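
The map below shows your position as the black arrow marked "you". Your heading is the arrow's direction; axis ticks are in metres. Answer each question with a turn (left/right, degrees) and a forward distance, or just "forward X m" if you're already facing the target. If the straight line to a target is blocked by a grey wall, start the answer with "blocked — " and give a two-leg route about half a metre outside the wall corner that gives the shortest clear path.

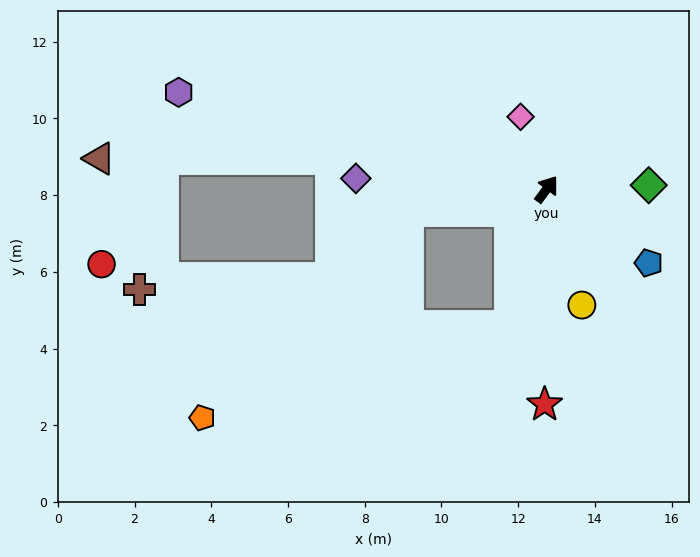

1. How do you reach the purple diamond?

turn left 123°, forward 5.0 m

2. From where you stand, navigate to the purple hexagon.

turn left 112°, forward 9.9 m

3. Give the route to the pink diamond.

turn left 56°, forward 2.0 m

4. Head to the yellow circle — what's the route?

turn right 127°, forward 3.2 m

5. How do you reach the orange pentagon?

blocked — turn left 135°, forward 3.7 m, then turn left 37°, forward 7.6 m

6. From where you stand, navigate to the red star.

turn right 144°, forward 5.6 m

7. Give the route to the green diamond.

turn right 51°, forward 2.7 m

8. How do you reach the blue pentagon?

turn right 89°, forward 3.3 m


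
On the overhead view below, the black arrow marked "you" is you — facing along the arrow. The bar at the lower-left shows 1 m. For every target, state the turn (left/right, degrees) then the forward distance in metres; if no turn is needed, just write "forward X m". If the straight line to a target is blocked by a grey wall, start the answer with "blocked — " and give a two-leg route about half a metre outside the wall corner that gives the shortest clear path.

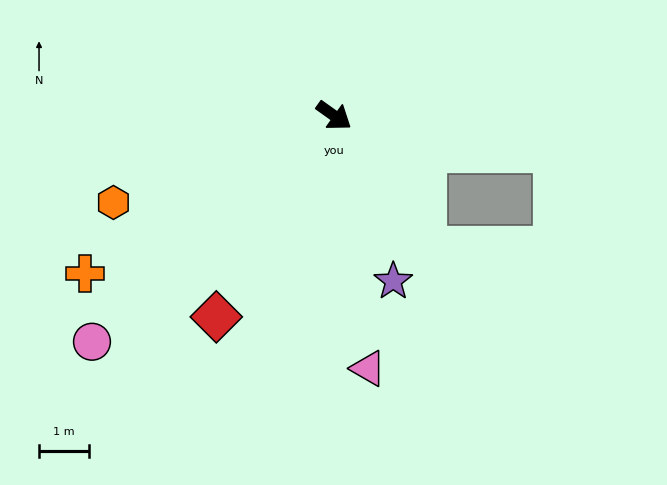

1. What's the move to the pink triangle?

turn right 47°, forward 5.1 m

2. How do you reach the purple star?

turn right 35°, forward 3.5 m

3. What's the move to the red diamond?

turn right 85°, forward 4.7 m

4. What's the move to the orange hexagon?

turn right 123°, forward 4.7 m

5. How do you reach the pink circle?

turn right 101°, forward 6.6 m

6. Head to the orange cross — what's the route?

turn right 112°, forward 5.9 m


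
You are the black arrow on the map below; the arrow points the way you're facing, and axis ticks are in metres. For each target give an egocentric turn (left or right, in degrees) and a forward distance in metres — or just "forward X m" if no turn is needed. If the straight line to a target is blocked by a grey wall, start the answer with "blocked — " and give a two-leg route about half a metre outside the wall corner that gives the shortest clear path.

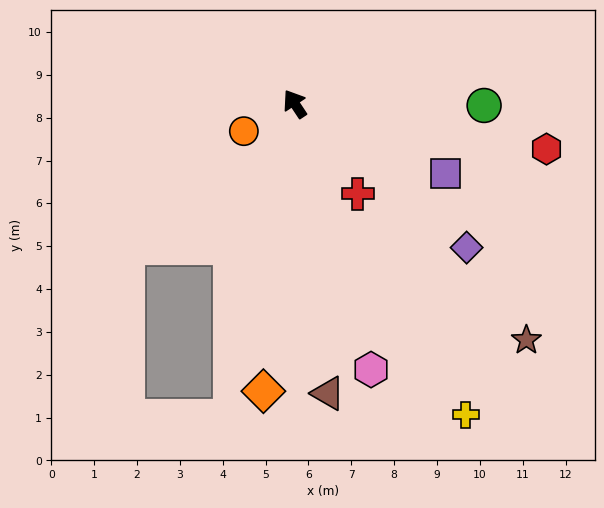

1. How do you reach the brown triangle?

turn left 153°, forward 6.8 m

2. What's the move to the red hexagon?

turn right 134°, forward 6.0 m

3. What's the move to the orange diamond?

turn left 140°, forward 6.7 m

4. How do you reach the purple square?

turn right 148°, forward 3.9 m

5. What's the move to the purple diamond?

turn right 163°, forward 5.2 m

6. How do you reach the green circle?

turn right 124°, forward 4.4 m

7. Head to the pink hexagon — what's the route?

turn left 162°, forward 6.5 m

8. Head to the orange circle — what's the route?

turn left 85°, forward 1.3 m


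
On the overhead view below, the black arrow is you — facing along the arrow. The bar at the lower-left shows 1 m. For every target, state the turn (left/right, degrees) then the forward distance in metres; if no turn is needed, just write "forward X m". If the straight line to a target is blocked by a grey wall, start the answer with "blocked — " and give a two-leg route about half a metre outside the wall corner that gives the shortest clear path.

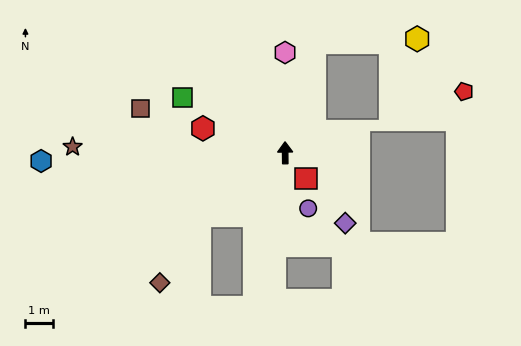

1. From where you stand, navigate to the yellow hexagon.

blocked — turn right 16°, forward 4.2 m, then turn right 73°, forward 3.7 m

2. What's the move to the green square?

turn left 61°, forward 4.3 m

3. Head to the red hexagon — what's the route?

turn left 73°, forward 3.2 m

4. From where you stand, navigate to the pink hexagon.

forward 3.7 m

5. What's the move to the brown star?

turn left 88°, forward 7.8 m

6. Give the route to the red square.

turn right 141°, forward 1.2 m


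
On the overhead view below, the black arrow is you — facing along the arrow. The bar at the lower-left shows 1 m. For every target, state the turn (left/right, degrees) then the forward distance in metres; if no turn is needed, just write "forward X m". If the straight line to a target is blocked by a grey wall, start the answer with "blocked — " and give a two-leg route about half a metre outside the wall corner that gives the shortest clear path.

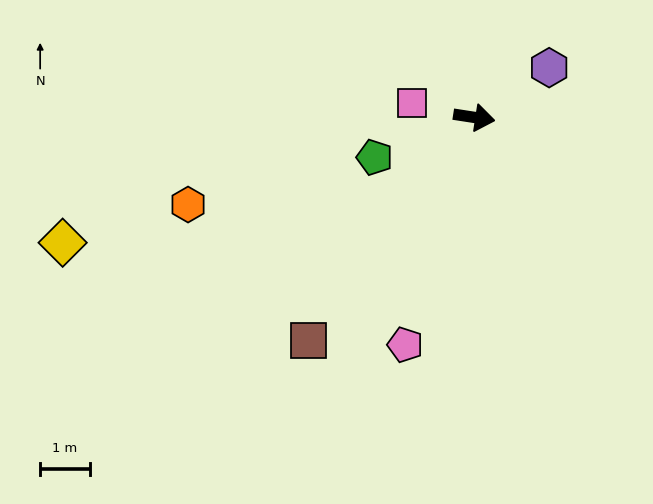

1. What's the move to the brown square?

turn right 118°, forward 5.6 m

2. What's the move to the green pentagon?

turn right 149°, forward 2.2 m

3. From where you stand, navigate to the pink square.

turn left 176°, forward 1.3 m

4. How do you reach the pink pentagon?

turn right 98°, forward 4.8 m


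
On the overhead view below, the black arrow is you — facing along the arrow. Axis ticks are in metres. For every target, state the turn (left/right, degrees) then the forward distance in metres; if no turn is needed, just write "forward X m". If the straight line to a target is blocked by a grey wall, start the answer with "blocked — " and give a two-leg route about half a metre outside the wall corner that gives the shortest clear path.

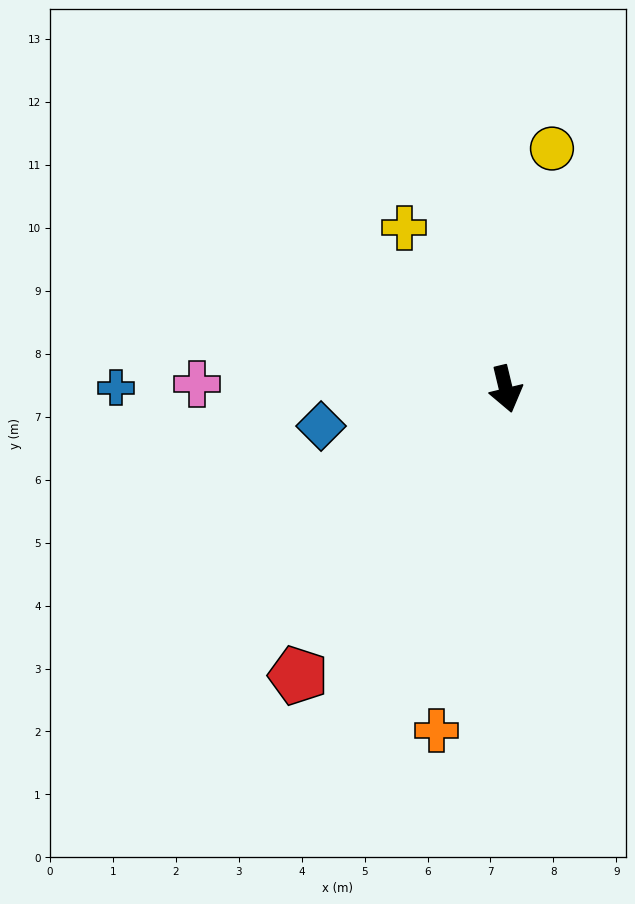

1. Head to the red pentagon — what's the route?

turn right 49°, forward 5.6 m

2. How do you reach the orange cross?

turn right 25°, forward 5.5 m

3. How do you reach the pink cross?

turn right 104°, forward 4.9 m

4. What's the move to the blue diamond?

turn right 92°, forward 3.0 m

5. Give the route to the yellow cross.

turn right 161°, forward 3.0 m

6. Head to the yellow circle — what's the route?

turn left 156°, forward 3.9 m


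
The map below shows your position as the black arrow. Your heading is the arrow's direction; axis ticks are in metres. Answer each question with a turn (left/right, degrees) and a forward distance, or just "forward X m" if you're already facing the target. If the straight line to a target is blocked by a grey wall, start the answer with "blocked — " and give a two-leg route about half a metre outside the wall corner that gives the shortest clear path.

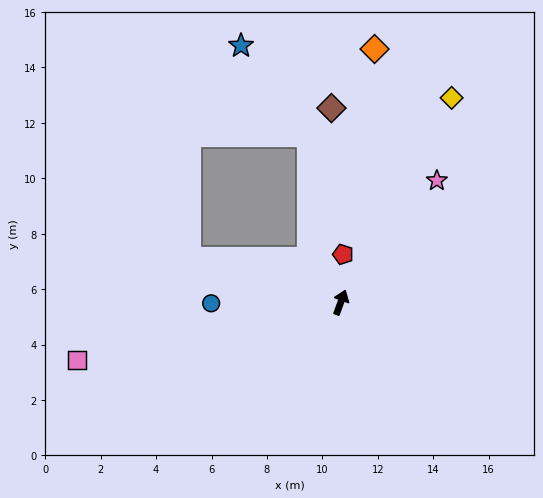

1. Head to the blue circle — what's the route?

turn left 111°, forward 4.7 m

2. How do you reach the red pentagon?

turn left 18°, forward 1.7 m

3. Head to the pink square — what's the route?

turn left 123°, forward 9.8 m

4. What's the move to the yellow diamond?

turn right 8°, forward 8.4 m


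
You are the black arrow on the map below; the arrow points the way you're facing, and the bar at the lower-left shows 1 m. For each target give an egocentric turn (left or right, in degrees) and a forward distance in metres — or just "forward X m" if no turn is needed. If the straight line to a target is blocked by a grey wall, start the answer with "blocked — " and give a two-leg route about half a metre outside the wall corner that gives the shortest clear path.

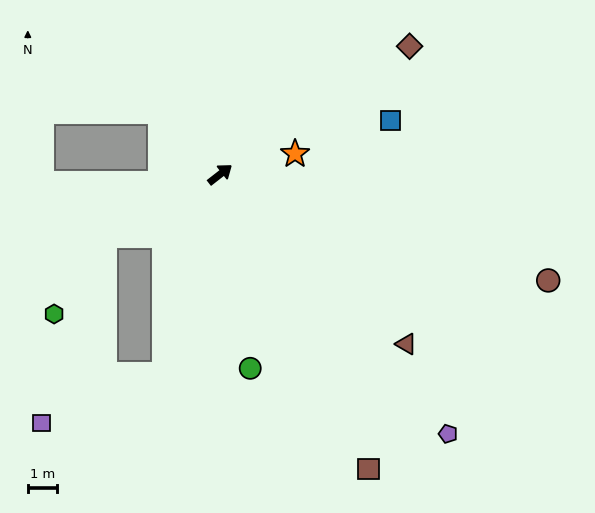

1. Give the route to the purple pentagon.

turn right 87°, forward 11.9 m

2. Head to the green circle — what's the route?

turn right 119°, forward 6.8 m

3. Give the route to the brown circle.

turn right 56°, forward 11.9 m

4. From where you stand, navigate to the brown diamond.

turn right 4°, forward 7.9 m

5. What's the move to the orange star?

turn right 23°, forward 2.7 m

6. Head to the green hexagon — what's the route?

blocked — turn left 170°, forward 4.5 m, then turn left 29°, forward 3.2 m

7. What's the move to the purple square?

blocked — turn left 170°, forward 4.5 m, then turn left 43°, forward 6.8 m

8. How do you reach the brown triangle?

turn right 80°, forward 8.7 m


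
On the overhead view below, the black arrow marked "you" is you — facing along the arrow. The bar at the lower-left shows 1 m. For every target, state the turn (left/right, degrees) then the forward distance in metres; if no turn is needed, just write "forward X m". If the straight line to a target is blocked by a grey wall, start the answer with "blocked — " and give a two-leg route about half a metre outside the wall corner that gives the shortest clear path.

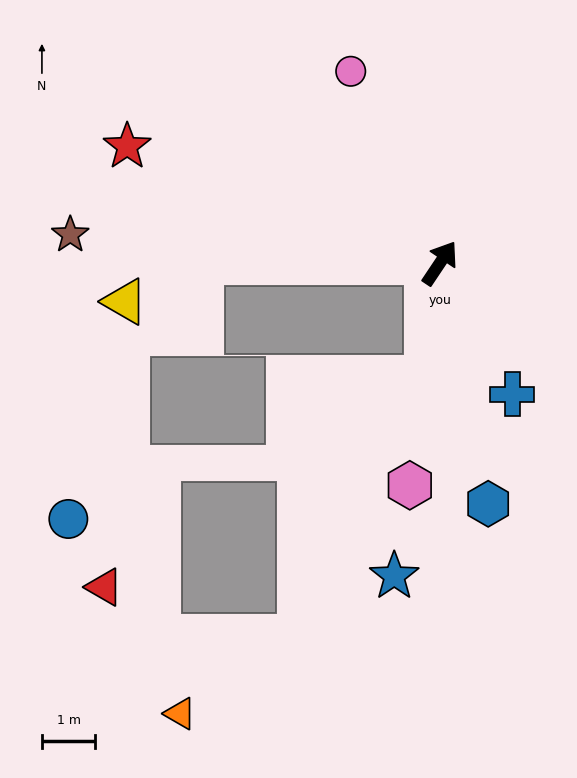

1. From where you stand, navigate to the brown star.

turn left 119°, forward 7.0 m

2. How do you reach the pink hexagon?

turn right 154°, forward 4.2 m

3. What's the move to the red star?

turn left 103°, forward 6.3 m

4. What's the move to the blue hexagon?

turn right 135°, forward 4.6 m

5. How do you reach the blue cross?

turn right 117°, forward 2.8 m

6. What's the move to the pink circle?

turn left 59°, forward 4.0 m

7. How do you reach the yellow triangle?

blocked — turn left 124°, forward 4.5 m, then turn left 27°, forward 1.6 m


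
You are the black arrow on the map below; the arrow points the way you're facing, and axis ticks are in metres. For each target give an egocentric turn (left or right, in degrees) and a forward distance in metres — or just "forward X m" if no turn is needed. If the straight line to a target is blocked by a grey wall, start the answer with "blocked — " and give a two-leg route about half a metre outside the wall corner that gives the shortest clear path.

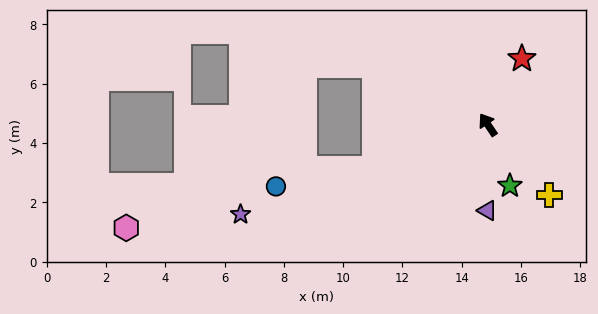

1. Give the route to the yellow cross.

turn right 173°, forward 3.1 m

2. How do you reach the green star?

turn left 166°, forward 2.2 m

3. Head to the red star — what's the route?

turn right 61°, forward 2.5 m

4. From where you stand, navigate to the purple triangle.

turn left 146°, forward 2.9 m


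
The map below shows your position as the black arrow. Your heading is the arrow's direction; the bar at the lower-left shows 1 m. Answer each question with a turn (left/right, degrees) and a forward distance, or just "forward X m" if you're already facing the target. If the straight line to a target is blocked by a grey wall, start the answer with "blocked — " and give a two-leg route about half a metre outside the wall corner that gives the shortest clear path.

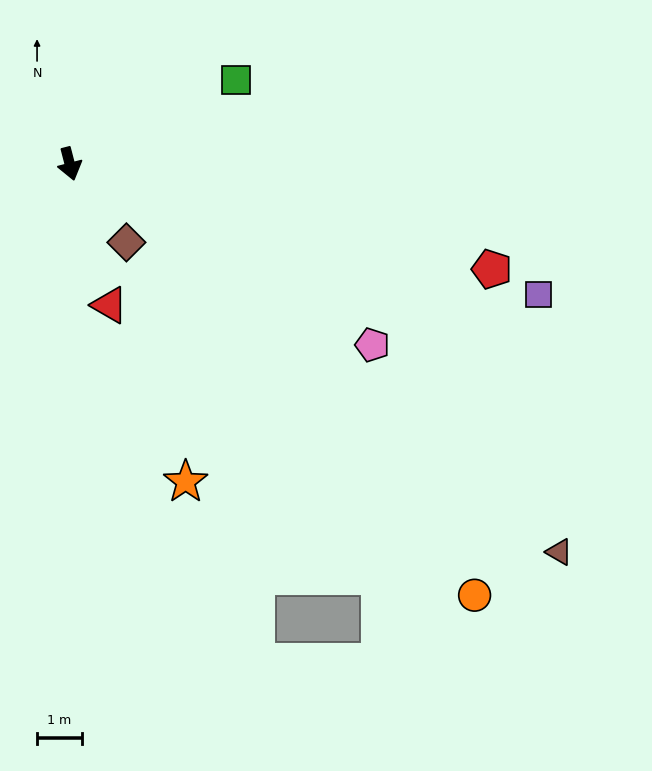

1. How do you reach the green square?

turn left 102°, forward 4.1 m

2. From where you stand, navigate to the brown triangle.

turn left 37°, forward 13.9 m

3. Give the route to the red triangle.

forward 3.3 m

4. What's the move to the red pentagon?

turn left 62°, forward 9.7 m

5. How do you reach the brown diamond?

turn left 21°, forward 2.2 m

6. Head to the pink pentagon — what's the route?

turn left 45°, forward 7.9 m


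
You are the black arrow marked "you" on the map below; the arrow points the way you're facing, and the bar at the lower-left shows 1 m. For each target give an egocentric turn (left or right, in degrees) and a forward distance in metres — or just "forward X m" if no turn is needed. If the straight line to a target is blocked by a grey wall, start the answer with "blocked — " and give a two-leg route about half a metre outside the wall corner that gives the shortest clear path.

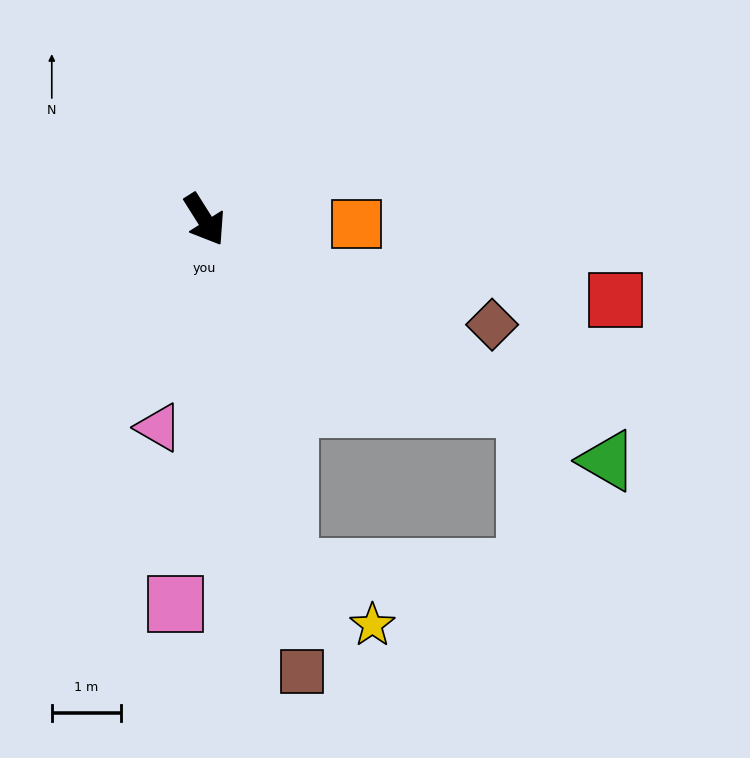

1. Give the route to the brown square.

turn right 20°, forward 6.7 m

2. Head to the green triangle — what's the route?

turn left 27°, forward 6.8 m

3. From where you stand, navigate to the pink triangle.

turn right 45°, forward 3.1 m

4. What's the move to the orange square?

turn left 56°, forward 2.2 m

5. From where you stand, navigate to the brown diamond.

turn left 38°, forward 4.4 m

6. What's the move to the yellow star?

blocked — turn right 19°, forward 5.2 m, then turn left 43°, forward 1.5 m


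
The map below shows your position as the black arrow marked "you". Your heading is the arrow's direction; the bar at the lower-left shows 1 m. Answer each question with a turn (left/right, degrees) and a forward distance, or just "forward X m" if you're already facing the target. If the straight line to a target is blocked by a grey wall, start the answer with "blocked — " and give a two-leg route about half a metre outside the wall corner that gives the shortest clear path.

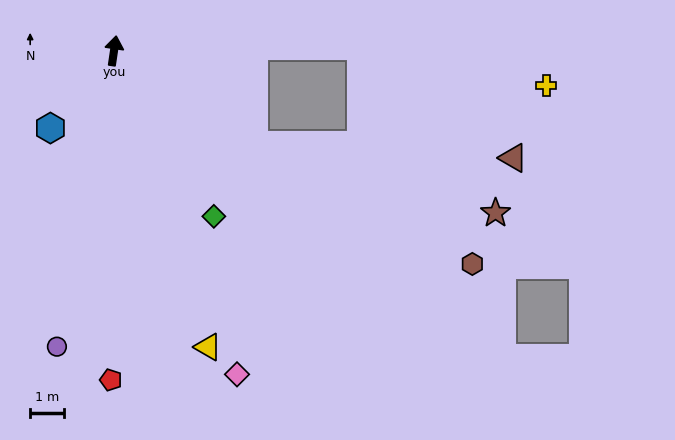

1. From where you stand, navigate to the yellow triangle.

turn right 154°, forward 9.3 m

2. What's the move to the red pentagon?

turn right 172°, forward 9.8 m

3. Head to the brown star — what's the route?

blocked — turn right 116°, forward 5.0 m, then turn left 19°, forward 7.5 m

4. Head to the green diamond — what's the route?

turn right 141°, forward 5.8 m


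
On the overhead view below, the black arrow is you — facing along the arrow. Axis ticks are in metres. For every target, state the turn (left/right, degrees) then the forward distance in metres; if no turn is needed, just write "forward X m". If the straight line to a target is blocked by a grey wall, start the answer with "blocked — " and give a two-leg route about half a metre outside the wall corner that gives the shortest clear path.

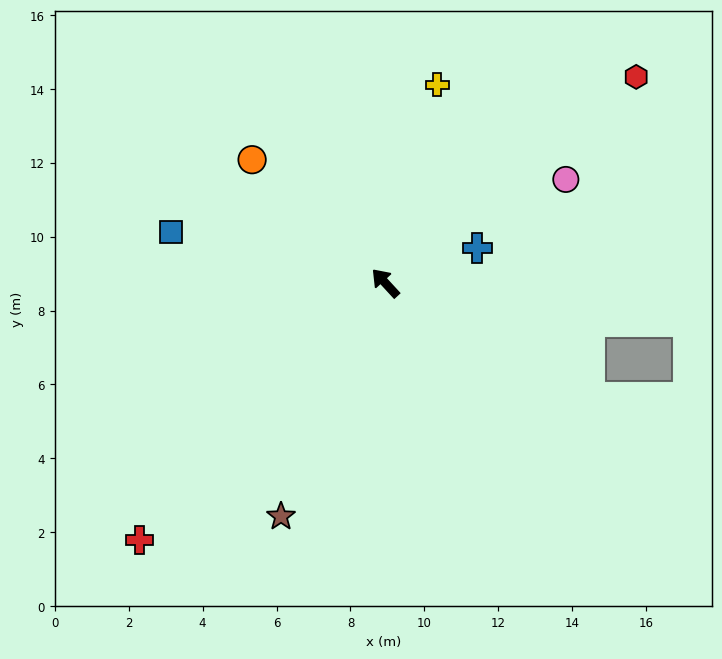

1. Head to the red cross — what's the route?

turn left 94°, forward 9.6 m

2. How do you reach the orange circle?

turn left 5°, forward 4.9 m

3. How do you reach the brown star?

turn left 113°, forward 6.9 m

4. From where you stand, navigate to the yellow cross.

turn right 57°, forward 5.5 m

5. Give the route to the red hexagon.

turn right 93°, forward 8.8 m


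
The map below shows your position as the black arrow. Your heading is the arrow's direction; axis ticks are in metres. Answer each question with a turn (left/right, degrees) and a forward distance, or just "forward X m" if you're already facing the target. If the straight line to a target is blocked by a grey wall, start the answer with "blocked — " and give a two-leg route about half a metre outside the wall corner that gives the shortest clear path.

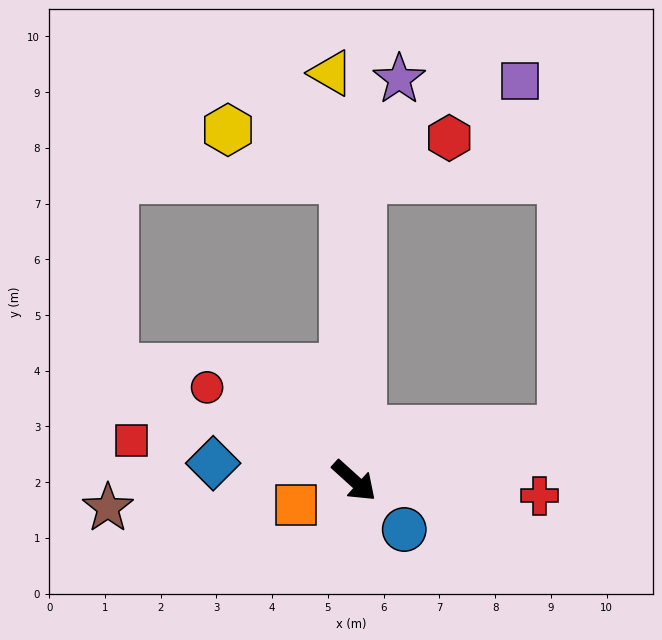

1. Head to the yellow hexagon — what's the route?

blocked — turn left 134°, forward 5.4 m, then turn left 64°, forward 2.2 m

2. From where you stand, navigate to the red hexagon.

blocked — turn left 130°, forward 5.4 m, then turn right 62°, forward 1.7 m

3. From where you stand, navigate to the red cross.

turn left 37°, forward 3.3 m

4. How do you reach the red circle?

turn right 170°, forward 3.1 m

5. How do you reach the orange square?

turn right 115°, forward 1.1 m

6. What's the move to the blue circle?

turn right 2°, forward 1.3 m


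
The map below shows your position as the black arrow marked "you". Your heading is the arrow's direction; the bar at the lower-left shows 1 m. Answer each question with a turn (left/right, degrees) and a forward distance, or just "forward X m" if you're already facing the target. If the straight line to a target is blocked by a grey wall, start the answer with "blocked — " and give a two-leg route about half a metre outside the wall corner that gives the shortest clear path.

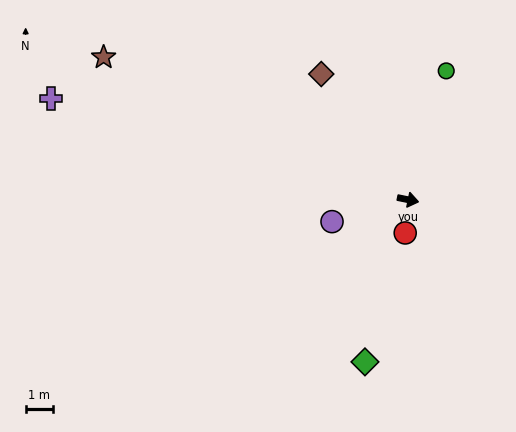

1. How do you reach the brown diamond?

turn left 136°, forward 5.6 m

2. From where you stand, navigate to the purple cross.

turn left 176°, forward 13.6 m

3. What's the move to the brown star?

turn left 166°, forward 12.3 m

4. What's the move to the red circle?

turn right 83°, forward 1.2 m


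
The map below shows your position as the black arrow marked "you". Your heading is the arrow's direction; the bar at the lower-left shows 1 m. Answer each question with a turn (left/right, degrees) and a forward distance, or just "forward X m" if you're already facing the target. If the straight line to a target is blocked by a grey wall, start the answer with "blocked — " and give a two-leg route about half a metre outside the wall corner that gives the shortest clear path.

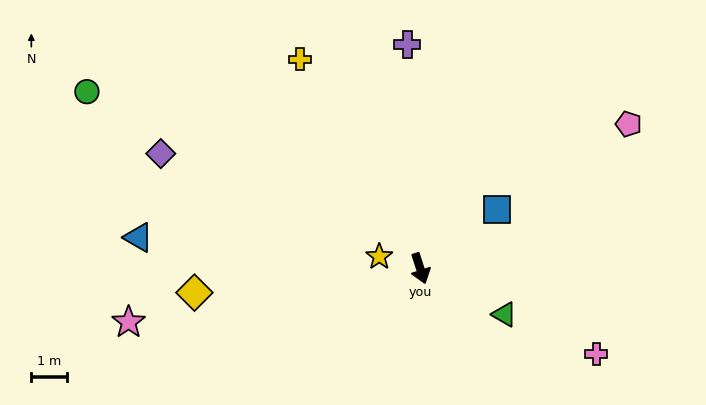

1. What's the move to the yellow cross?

turn right 168°, forward 6.8 m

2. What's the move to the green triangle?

turn left 43°, forward 2.7 m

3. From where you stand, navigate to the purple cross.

turn left 165°, forward 6.3 m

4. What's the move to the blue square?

turn left 109°, forward 2.7 m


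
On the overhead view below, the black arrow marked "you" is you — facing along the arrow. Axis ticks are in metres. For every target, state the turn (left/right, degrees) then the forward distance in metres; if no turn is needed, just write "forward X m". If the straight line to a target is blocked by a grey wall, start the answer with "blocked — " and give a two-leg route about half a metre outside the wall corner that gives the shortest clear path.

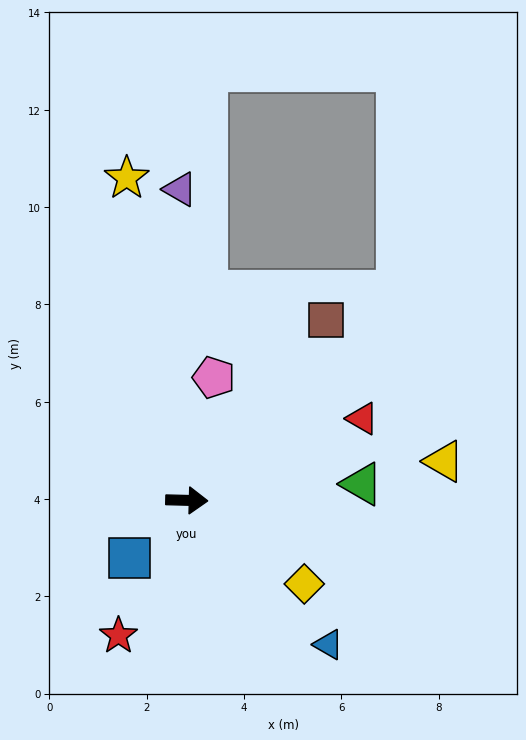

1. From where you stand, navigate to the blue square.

turn right 133°, forward 1.7 m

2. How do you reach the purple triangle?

turn left 93°, forward 6.4 m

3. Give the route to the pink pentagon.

turn left 79°, forward 2.6 m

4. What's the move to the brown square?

turn left 54°, forward 4.7 m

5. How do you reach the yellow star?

turn left 102°, forward 6.7 m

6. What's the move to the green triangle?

turn left 7°, forward 3.6 m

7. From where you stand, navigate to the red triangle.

turn left 26°, forward 4.0 m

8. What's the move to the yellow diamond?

turn right 34°, forward 3.0 m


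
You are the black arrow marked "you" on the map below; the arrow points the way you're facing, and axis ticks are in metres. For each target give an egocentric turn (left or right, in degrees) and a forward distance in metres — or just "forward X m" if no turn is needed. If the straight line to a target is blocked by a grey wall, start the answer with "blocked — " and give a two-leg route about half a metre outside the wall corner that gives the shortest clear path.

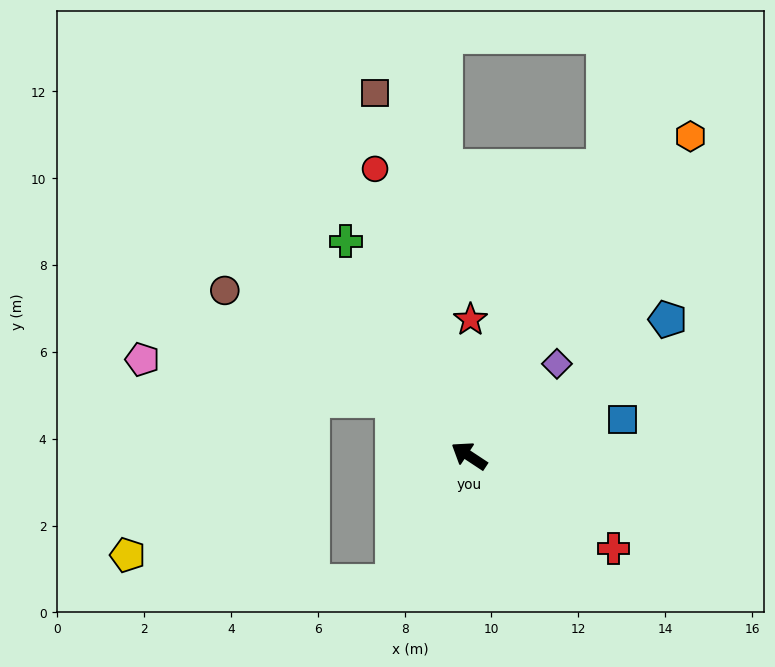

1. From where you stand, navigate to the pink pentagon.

blocked — turn right 3°, forward 2.2 m, then turn left 27°, forward 5.9 m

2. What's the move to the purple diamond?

turn right 100°, forward 2.9 m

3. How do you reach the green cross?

turn right 27°, forward 5.7 m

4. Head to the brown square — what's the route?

turn right 42°, forward 8.6 m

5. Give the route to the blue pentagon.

turn right 112°, forward 5.5 m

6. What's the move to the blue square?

turn right 133°, forward 3.6 m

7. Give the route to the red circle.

turn right 38°, forward 7.0 m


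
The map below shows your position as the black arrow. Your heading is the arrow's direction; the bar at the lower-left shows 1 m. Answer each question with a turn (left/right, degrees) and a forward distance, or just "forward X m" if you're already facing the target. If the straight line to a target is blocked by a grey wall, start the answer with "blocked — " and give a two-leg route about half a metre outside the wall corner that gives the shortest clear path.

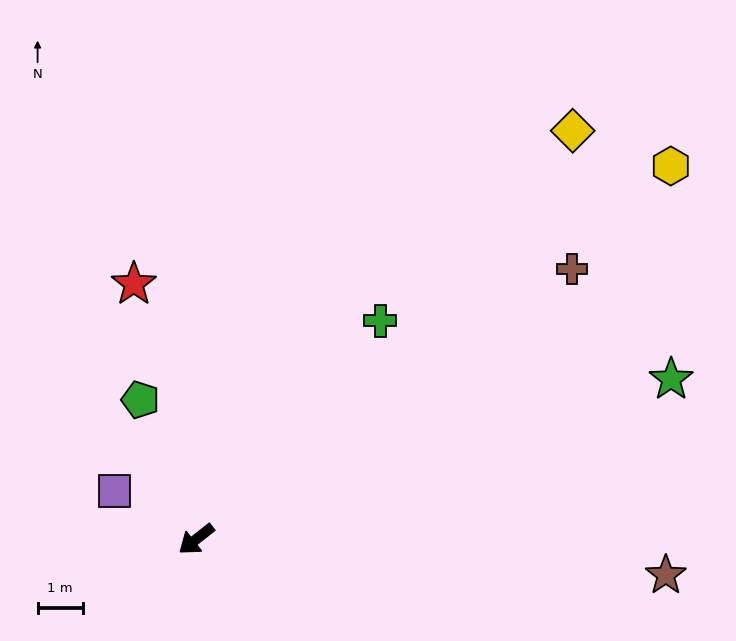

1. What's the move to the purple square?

turn right 69°, forward 2.1 m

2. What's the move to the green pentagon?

turn right 106°, forward 3.3 m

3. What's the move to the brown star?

turn left 137°, forward 10.5 m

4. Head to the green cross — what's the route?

turn right 168°, forward 6.3 m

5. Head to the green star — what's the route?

turn left 160°, forward 11.1 m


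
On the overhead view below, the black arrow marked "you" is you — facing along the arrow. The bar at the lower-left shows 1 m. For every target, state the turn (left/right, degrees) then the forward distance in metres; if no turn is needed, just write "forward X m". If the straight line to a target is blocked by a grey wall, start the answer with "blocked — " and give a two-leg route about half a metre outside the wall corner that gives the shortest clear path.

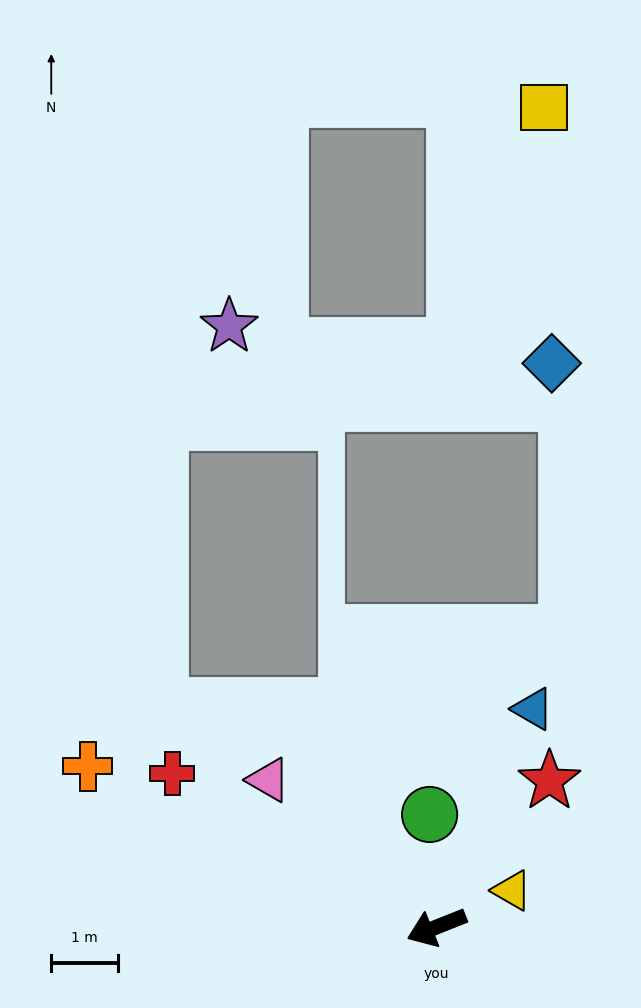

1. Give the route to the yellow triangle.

turn right 176°, forward 1.2 m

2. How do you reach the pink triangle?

turn right 63°, forward 3.3 m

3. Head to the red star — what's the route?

turn right 149°, forward 2.8 m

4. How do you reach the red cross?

turn right 52°, forward 4.6 m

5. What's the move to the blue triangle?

turn right 136°, forward 3.6 m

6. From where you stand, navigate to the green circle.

turn right 108°, forward 1.7 m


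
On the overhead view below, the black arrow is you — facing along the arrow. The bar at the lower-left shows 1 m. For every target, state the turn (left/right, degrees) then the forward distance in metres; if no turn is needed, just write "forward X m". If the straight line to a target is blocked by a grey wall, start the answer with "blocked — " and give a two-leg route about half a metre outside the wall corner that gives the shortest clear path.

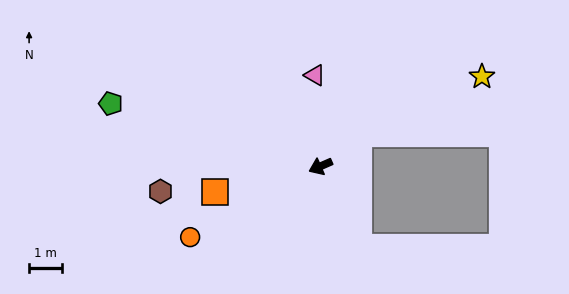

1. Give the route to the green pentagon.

turn right 40°, forward 6.7 m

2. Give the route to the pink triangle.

turn right 110°, forward 2.8 m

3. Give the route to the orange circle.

turn left 5°, forward 4.5 m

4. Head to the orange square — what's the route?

turn right 10°, forward 3.3 m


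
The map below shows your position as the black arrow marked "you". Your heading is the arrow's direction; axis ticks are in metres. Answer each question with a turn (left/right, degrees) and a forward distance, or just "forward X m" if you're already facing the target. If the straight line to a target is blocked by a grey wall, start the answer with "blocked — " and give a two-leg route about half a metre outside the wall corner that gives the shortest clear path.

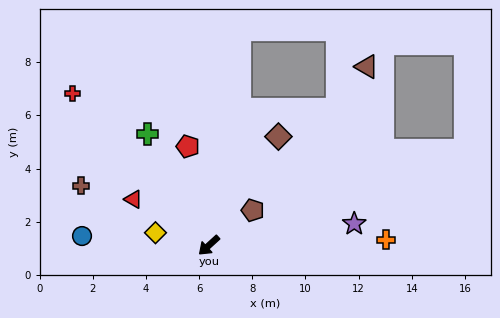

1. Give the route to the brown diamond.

turn right 165°, forward 4.9 m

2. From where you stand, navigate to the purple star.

turn left 146°, forward 5.5 m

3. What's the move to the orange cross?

turn left 139°, forward 6.7 m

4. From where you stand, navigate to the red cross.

turn right 91°, forward 7.7 m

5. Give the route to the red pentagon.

turn right 120°, forward 3.8 m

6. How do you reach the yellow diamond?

turn right 56°, forward 2.1 m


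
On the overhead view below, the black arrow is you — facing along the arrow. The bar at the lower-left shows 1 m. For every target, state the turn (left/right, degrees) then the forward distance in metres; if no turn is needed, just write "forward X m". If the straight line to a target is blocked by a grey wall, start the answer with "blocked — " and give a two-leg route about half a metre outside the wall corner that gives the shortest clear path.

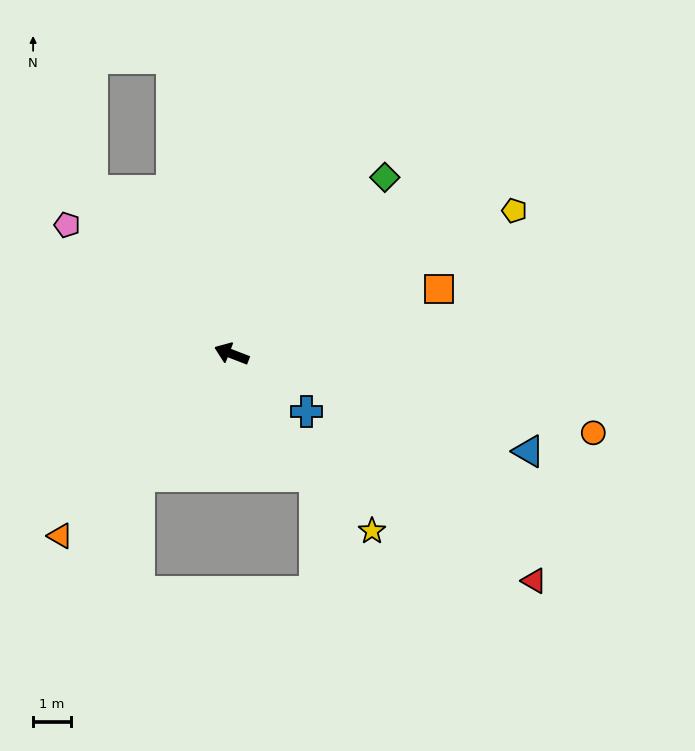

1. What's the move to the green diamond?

turn right 110°, forward 6.2 m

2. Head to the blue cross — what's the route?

turn left 164°, forward 2.5 m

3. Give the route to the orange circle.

turn right 171°, forward 9.8 m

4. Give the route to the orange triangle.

turn left 68°, forward 6.6 m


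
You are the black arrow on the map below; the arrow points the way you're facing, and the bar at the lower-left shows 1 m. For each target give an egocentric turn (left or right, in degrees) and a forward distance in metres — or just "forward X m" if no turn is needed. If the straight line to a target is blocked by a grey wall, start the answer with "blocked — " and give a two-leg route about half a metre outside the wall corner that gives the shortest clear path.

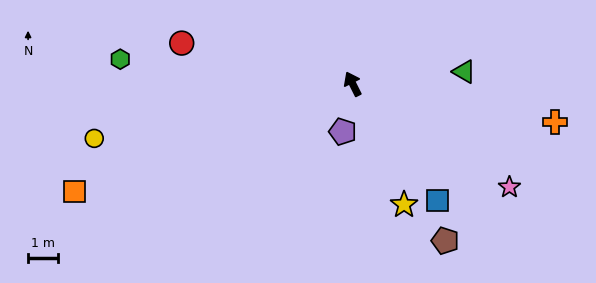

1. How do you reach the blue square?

turn right 170°, forward 4.8 m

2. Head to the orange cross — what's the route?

turn right 127°, forward 6.8 m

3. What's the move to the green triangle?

turn right 110°, forward 3.7 m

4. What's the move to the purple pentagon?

turn left 142°, forward 1.6 m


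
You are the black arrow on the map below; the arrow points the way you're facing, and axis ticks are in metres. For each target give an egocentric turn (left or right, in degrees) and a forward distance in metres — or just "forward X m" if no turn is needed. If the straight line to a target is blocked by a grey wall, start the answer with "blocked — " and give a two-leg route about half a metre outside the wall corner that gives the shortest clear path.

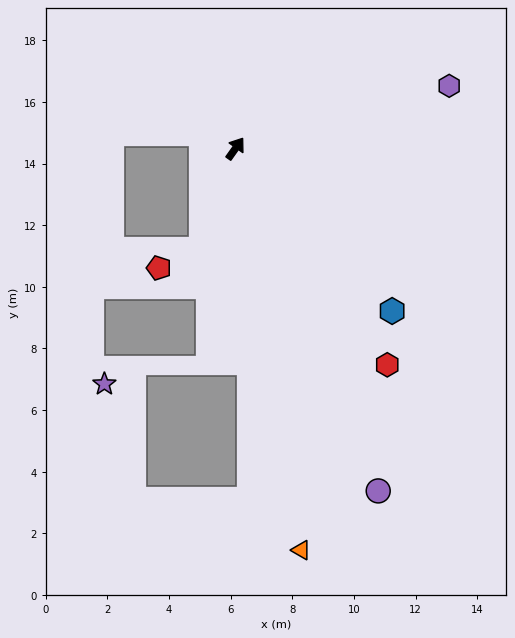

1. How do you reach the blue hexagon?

turn right 101°, forward 7.3 m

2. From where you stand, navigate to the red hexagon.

turn right 110°, forward 8.6 m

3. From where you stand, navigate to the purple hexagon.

turn right 38°, forward 7.2 m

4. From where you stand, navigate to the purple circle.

turn right 122°, forward 12.0 m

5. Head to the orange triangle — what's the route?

turn right 135°, forward 13.2 m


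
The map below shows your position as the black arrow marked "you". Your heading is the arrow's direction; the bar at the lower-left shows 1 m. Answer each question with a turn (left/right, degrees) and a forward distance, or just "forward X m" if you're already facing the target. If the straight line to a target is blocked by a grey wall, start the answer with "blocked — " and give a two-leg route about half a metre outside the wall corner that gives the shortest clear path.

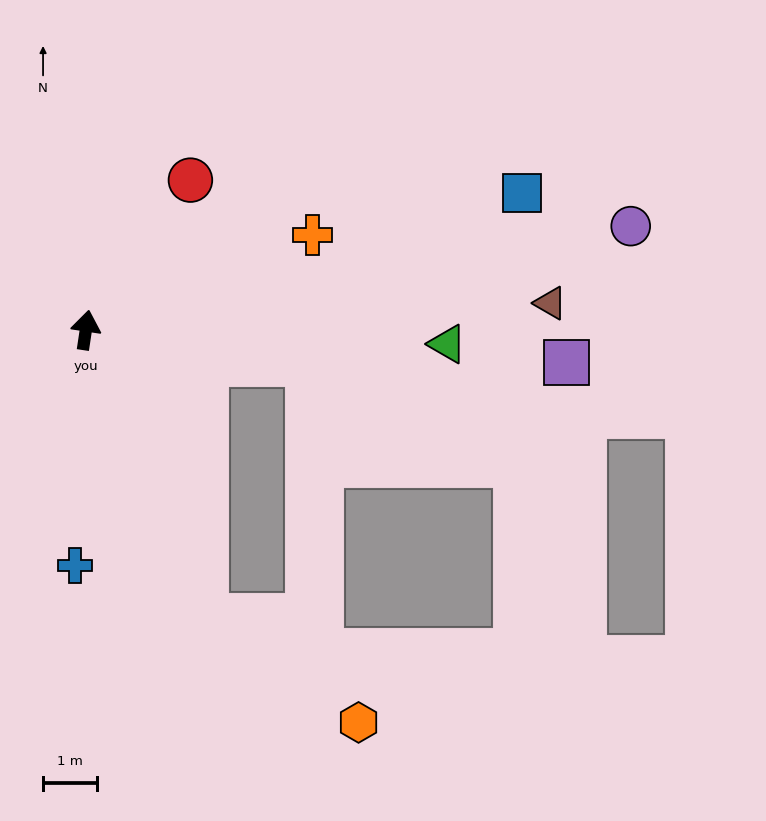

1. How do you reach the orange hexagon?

blocked — turn right 149°, forward 5.8 m, then turn left 33°, forward 3.5 m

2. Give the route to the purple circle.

turn right 71°, forward 10.3 m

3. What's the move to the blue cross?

turn right 174°, forward 4.4 m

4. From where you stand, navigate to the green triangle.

turn right 84°, forward 6.7 m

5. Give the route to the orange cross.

turn right 59°, forward 4.6 m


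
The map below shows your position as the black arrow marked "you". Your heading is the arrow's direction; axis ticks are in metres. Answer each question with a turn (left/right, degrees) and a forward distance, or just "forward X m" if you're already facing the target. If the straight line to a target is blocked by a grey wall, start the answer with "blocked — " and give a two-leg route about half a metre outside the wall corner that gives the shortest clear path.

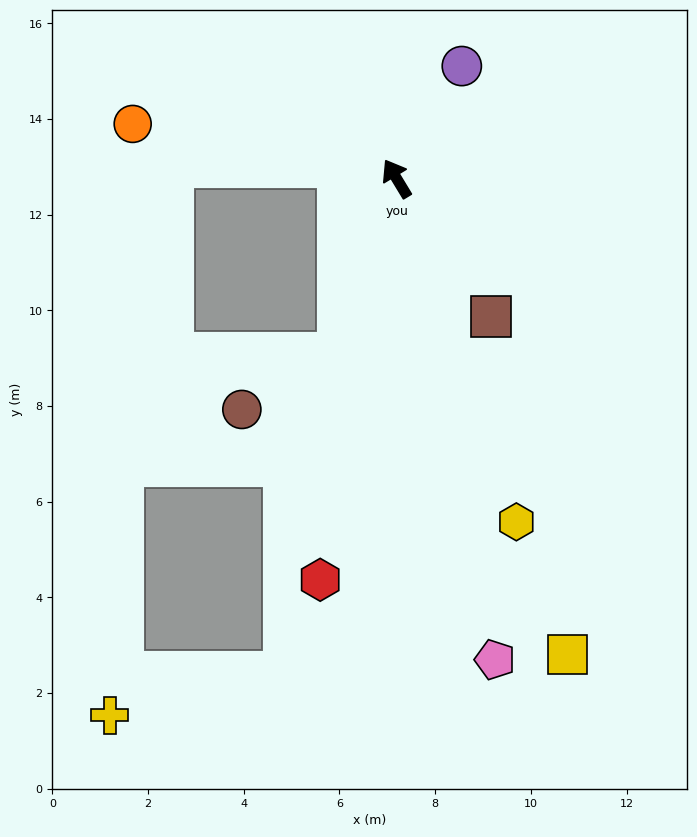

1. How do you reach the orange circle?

turn left 47°, forward 5.6 m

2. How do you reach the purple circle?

turn right 61°, forward 2.7 m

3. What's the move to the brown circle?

blocked — turn left 130°, forward 3.8 m, then turn right 40°, forward 2.3 m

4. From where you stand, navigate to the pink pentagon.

turn left 160°, forward 10.3 m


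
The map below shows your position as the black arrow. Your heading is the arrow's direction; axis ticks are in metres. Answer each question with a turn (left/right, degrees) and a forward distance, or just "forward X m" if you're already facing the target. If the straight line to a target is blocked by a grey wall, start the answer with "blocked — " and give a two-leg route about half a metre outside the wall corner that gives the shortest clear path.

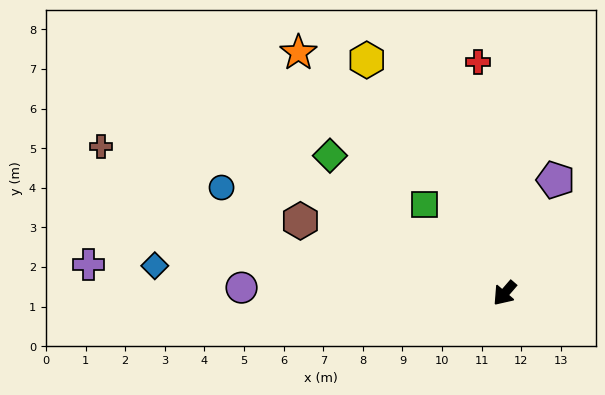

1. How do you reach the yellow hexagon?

turn right 109°, forward 6.8 m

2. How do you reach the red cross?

turn right 133°, forward 5.9 m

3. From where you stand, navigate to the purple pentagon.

turn right 163°, forward 3.1 m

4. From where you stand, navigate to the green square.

turn right 97°, forward 3.0 m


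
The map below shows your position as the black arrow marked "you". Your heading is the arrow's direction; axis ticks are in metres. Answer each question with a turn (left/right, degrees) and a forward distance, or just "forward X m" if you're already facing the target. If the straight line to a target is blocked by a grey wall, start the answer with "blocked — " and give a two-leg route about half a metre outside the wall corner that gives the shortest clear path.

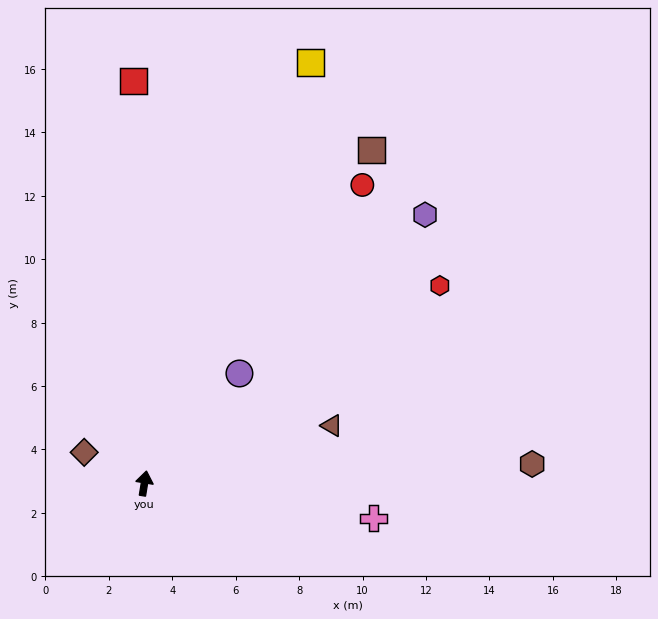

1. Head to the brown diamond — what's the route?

turn left 72°, forward 2.1 m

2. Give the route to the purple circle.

turn right 32°, forward 4.6 m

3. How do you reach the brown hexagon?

turn right 78°, forward 12.2 m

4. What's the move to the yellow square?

turn right 12°, forward 14.3 m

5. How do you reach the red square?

turn left 11°, forward 12.7 m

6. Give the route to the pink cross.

turn right 89°, forward 7.3 m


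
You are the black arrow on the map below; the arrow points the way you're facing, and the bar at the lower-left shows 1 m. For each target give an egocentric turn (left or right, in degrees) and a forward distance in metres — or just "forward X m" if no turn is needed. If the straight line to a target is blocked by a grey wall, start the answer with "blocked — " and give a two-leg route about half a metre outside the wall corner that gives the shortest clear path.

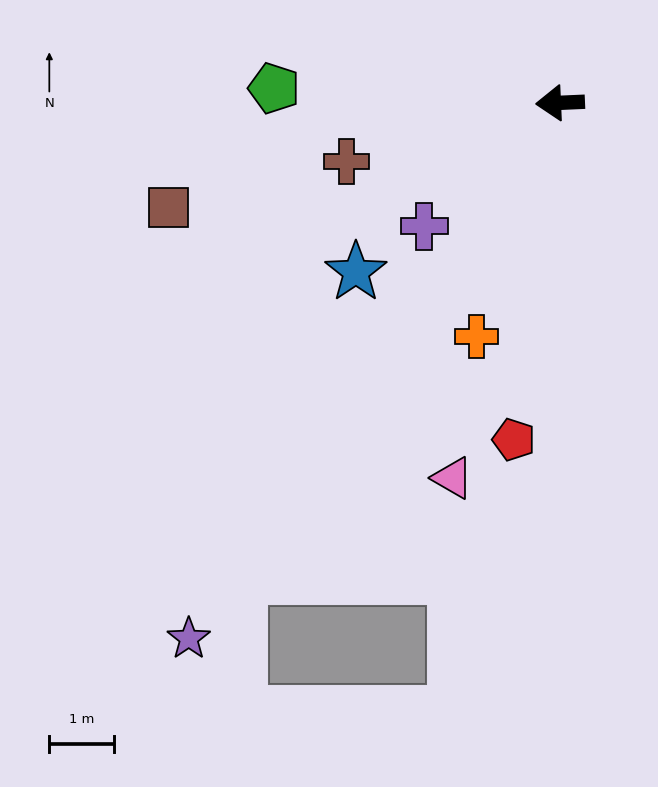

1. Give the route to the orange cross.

turn left 68°, forward 3.8 m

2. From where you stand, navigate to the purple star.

turn left 53°, forward 10.1 m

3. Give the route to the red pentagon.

turn left 80°, forward 5.3 m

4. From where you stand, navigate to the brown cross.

turn left 13°, forward 3.4 m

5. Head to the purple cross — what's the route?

turn left 40°, forward 2.8 m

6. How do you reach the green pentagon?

turn right 5°, forward 4.4 m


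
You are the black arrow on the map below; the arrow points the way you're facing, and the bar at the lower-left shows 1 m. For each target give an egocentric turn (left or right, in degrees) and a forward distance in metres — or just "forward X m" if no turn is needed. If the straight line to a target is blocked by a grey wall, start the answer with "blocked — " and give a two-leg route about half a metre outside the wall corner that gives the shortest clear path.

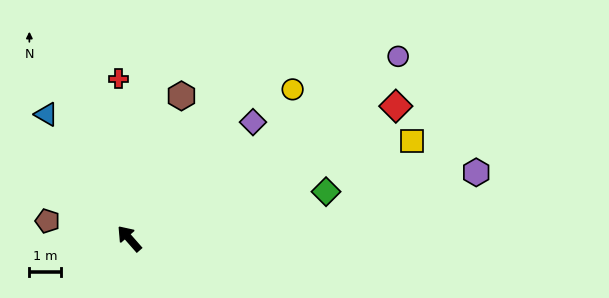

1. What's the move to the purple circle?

turn right 97°, forward 10.2 m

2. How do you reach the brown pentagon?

turn left 37°, forward 2.6 m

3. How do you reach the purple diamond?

turn right 88°, forward 5.3 m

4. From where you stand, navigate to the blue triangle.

turn right 8°, forward 4.7 m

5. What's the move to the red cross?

turn right 37°, forward 5.0 m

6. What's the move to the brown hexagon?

turn right 61°, forward 4.8 m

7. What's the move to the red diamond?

turn right 105°, forward 9.3 m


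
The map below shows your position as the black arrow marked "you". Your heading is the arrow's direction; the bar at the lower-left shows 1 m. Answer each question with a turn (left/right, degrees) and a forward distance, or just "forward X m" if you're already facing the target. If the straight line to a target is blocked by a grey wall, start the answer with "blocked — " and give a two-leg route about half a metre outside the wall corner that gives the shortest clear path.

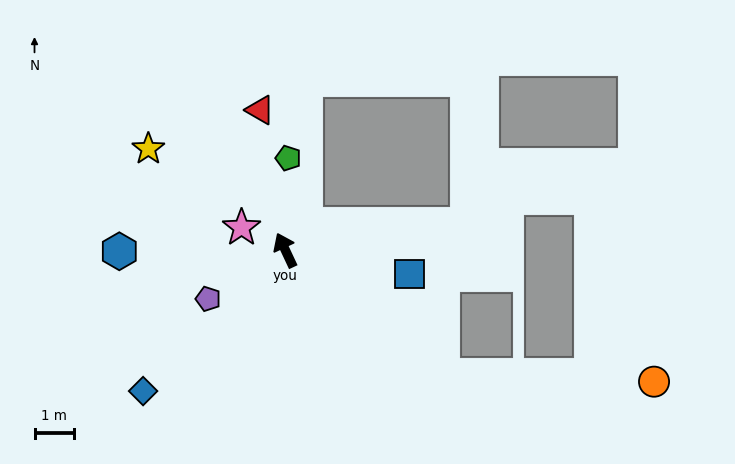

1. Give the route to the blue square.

turn right 126°, forward 3.2 m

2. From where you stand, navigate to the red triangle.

turn right 15°, forward 3.6 m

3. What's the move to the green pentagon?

turn right 27°, forward 2.3 m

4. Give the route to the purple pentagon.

turn left 97°, forward 2.3 m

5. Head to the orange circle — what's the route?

blocked — turn right 153°, forward 5.1 m, then turn left 36°, forward 5.4 m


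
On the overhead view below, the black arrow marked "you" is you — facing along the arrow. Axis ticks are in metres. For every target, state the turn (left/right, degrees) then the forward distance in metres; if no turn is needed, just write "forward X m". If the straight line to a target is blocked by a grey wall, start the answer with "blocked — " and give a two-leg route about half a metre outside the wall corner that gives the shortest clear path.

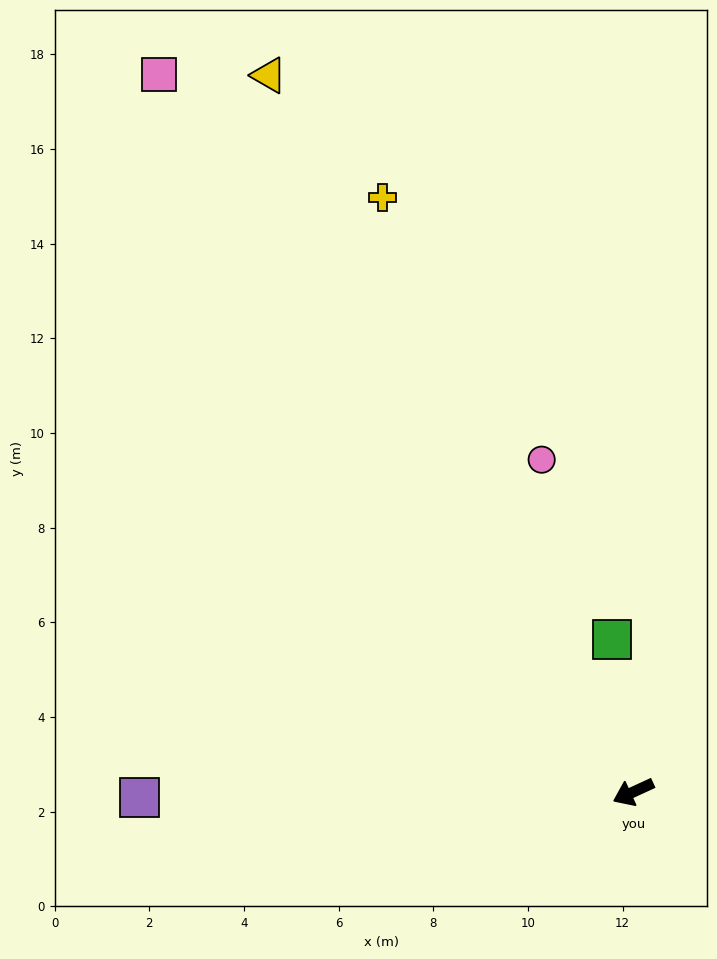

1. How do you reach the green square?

turn right 107°, forward 3.3 m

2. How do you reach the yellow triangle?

turn right 88°, forward 17.0 m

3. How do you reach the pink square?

turn right 81°, forward 18.2 m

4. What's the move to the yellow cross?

turn right 92°, forward 13.6 m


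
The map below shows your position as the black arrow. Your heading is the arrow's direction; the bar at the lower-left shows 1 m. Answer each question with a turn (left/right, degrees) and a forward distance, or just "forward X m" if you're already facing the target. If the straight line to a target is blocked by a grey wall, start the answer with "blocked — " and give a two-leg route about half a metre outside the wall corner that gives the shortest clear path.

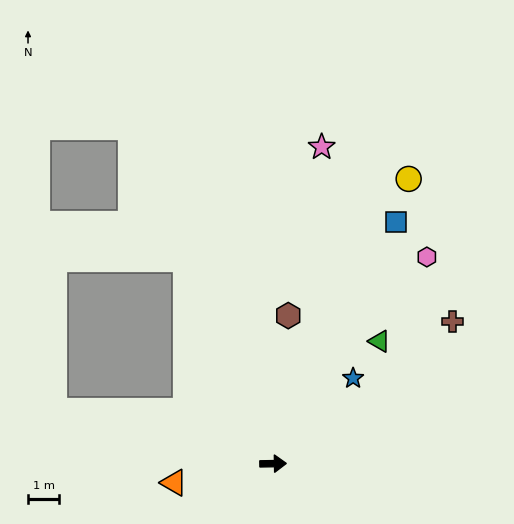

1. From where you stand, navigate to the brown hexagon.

turn left 83°, forward 4.7 m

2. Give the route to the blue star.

turn left 46°, forward 3.7 m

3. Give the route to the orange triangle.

turn right 170°, forward 3.2 m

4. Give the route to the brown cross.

turn left 37°, forward 7.3 m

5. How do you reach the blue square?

turn left 62°, forward 8.6 m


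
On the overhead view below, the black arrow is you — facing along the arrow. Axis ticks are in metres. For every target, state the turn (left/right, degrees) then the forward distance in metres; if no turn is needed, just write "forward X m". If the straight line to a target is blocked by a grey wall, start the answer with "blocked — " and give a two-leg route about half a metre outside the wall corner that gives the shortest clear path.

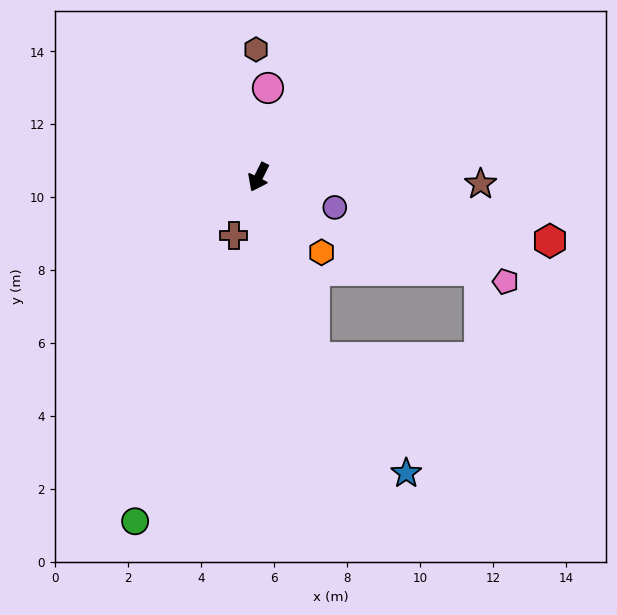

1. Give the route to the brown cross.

turn left 4°, forward 1.7 m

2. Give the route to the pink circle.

turn right 160°, forward 2.5 m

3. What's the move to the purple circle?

turn left 95°, forward 2.3 m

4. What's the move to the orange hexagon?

turn left 66°, forward 2.7 m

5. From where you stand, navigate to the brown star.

turn left 115°, forward 6.1 m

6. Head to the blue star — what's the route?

blocked — turn left 44°, forward 5.2 m, then turn left 21°, forward 4.0 m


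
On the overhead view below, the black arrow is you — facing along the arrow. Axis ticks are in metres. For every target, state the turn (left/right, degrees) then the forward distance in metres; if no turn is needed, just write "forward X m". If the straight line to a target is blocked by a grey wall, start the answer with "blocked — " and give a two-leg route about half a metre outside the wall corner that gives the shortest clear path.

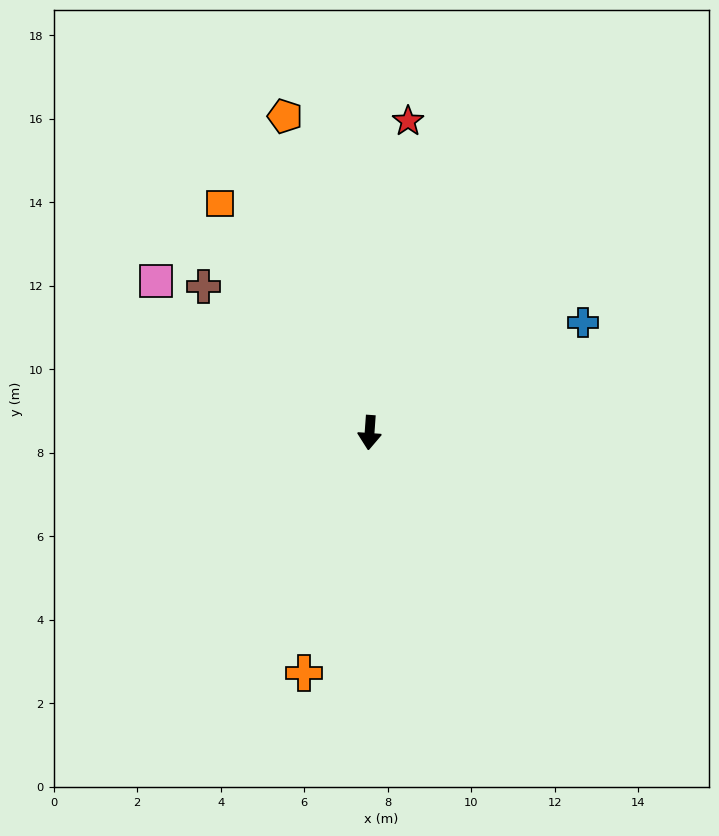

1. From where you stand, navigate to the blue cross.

turn left 121°, forward 5.7 m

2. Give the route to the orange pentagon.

turn right 161°, forward 7.8 m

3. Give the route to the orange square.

turn right 143°, forward 6.6 m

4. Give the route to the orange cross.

turn right 11°, forward 6.0 m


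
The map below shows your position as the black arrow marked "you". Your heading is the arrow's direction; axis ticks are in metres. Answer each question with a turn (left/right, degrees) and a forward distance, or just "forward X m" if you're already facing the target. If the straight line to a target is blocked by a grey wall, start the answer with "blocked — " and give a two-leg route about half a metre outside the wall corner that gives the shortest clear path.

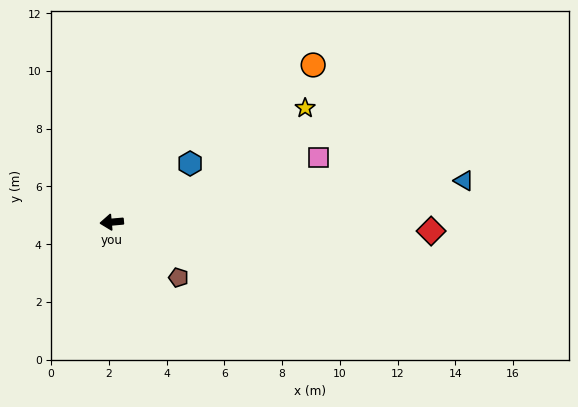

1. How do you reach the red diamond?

turn left 173°, forward 11.1 m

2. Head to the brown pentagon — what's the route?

turn left 135°, forward 3.0 m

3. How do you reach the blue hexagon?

turn right 148°, forward 3.4 m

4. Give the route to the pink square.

turn right 168°, forward 7.5 m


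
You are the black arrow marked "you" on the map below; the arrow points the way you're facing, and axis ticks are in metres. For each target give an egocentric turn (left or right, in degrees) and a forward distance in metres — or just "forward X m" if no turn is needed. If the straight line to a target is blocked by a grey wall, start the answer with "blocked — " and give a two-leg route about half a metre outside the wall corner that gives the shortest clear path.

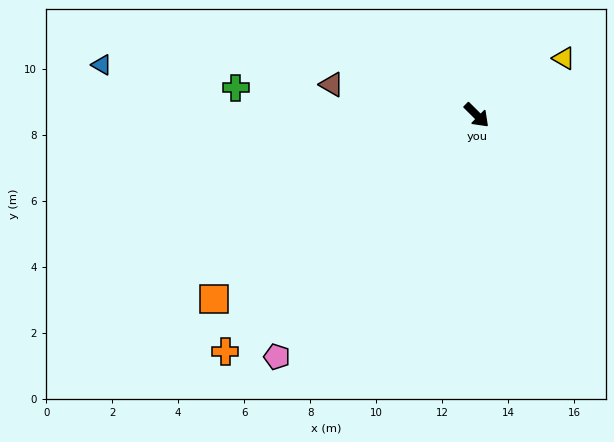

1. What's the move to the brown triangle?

turn right 147°, forward 4.5 m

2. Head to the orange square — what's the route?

turn right 100°, forward 9.7 m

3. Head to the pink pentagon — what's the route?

turn right 85°, forward 9.5 m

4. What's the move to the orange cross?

turn right 92°, forward 10.5 m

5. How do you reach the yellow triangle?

turn left 78°, forward 3.2 m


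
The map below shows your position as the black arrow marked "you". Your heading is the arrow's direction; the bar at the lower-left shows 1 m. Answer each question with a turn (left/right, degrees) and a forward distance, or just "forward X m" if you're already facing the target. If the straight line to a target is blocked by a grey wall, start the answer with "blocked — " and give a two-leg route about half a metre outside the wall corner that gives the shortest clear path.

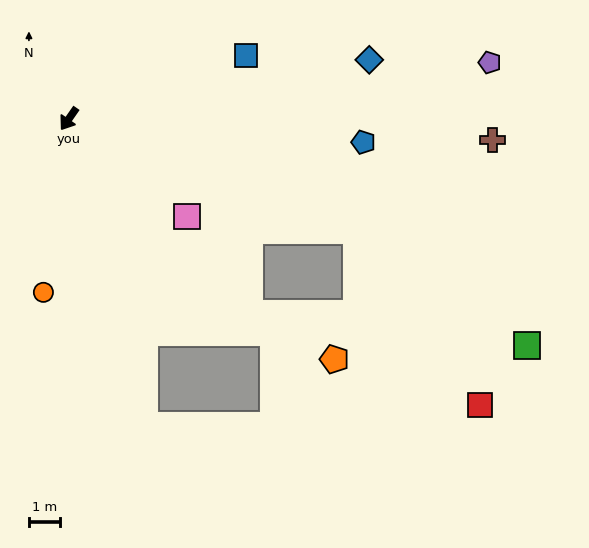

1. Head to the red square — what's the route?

blocked — turn left 103°, forward 10.0 m, then turn right 33°, forward 6.9 m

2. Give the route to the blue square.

turn left 144°, forward 6.1 m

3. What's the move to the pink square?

turn left 85°, forward 5.0 m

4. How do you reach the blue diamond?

turn left 136°, forward 9.9 m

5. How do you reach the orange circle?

turn left 26°, forward 5.7 m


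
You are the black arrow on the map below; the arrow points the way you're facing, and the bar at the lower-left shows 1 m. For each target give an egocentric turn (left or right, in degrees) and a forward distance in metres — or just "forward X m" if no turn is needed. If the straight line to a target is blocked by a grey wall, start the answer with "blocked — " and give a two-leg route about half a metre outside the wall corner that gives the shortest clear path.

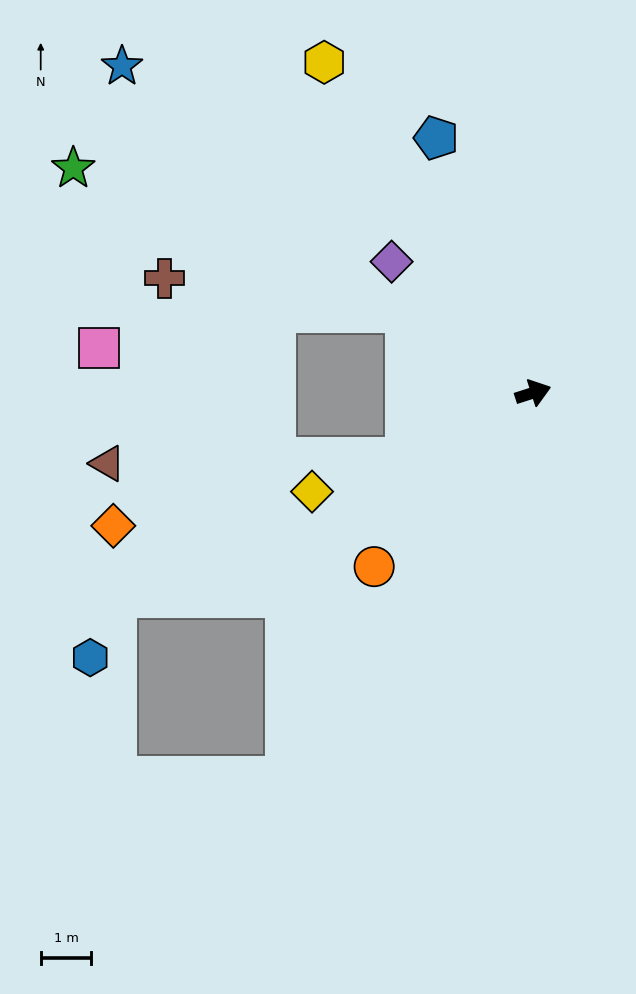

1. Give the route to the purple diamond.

turn left 119°, forward 3.8 m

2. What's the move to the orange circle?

turn right 150°, forward 4.7 m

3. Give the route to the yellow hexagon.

turn left 104°, forward 7.7 m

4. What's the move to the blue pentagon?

turn left 93°, forward 5.4 m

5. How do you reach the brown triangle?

blocked — turn right 170°, forward 2.8 m, then turn right 27°, forward 5.9 m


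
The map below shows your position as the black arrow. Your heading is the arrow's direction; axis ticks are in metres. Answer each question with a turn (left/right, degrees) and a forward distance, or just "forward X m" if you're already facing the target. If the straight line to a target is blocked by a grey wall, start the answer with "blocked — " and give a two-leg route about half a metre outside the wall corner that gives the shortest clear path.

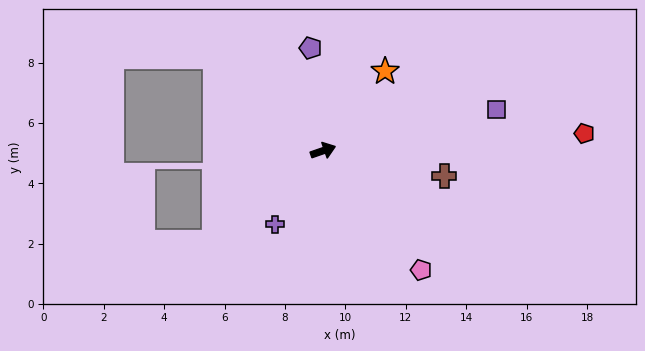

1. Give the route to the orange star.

turn left 33°, forward 3.3 m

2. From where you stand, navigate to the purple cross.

turn right 142°, forward 2.9 m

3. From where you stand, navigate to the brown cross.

turn right 31°, forward 4.1 m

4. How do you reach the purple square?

turn right 6°, forward 5.9 m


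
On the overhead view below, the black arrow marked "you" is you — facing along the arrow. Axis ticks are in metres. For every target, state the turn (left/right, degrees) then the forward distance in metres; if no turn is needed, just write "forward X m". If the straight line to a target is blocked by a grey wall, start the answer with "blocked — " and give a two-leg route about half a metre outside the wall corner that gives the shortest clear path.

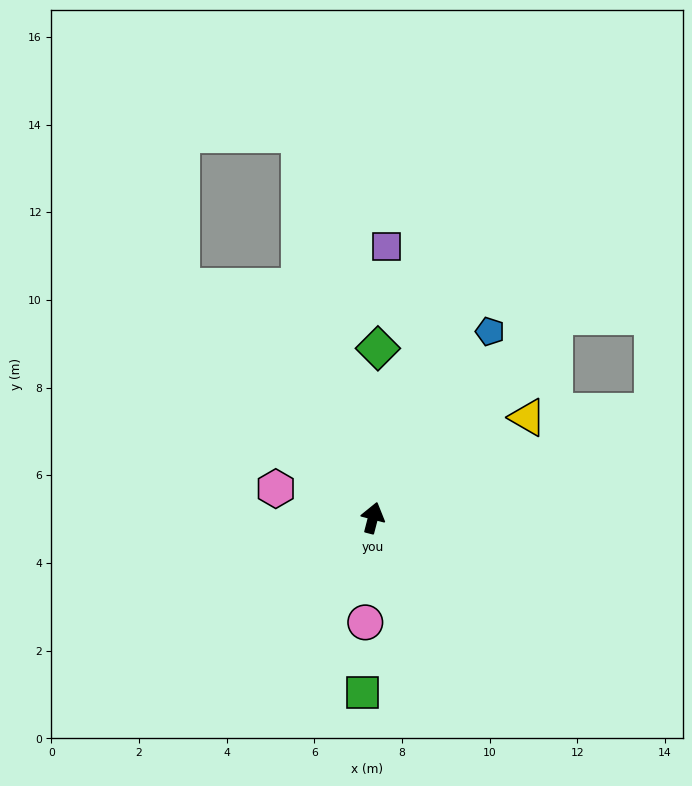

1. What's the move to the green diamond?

turn left 13°, forward 3.9 m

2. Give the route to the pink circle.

turn right 170°, forward 2.4 m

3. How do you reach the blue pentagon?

turn right 18°, forward 5.0 m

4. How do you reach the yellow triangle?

turn right 42°, forward 4.2 m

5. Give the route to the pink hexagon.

turn left 88°, forward 2.3 m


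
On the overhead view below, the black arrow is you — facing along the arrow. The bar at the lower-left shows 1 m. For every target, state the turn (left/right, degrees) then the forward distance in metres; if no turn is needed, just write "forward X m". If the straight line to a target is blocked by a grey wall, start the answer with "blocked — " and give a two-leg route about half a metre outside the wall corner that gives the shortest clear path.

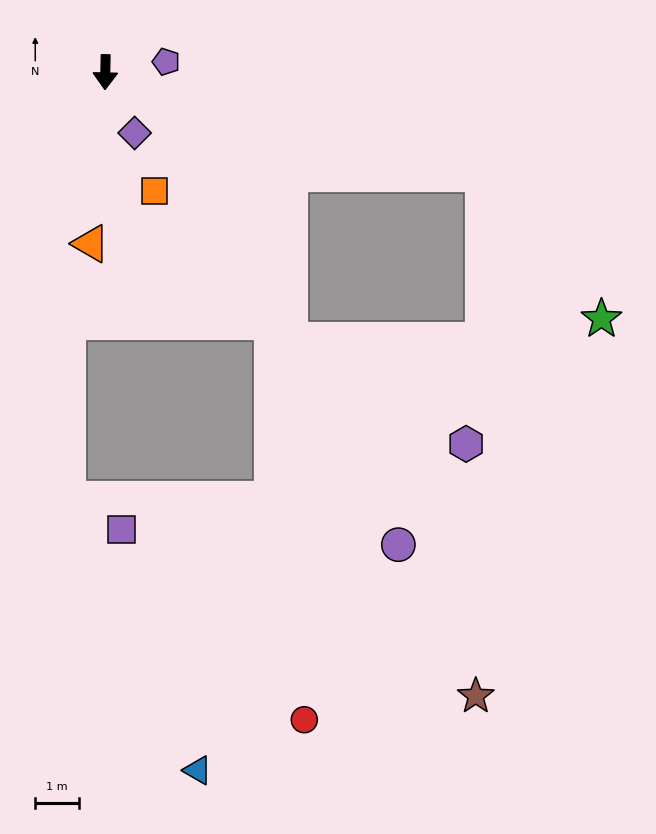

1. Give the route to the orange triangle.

turn right 4°, forward 3.9 m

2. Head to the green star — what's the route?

blocked — turn left 76°, forward 9.0 m, then turn right 36°, forward 4.3 m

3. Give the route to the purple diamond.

turn left 27°, forward 1.5 m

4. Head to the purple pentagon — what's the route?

turn left 101°, forward 1.4 m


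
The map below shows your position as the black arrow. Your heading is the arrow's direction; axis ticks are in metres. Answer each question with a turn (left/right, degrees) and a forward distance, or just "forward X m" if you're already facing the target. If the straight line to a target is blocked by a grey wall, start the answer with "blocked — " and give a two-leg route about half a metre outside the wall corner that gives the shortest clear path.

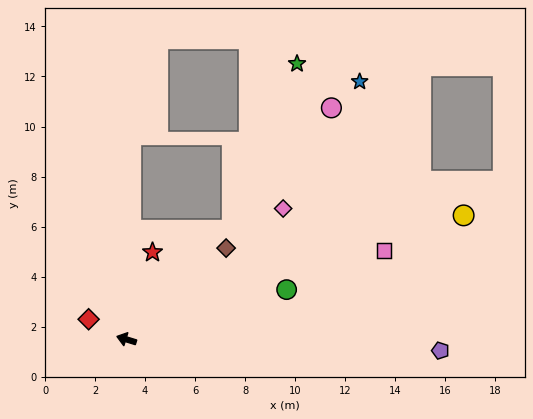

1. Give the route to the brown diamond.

turn right 120°, forward 5.4 m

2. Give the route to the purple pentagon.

turn right 165°, forward 12.6 m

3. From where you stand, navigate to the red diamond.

turn right 11°, forward 1.7 m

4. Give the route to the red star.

turn right 90°, forward 3.6 m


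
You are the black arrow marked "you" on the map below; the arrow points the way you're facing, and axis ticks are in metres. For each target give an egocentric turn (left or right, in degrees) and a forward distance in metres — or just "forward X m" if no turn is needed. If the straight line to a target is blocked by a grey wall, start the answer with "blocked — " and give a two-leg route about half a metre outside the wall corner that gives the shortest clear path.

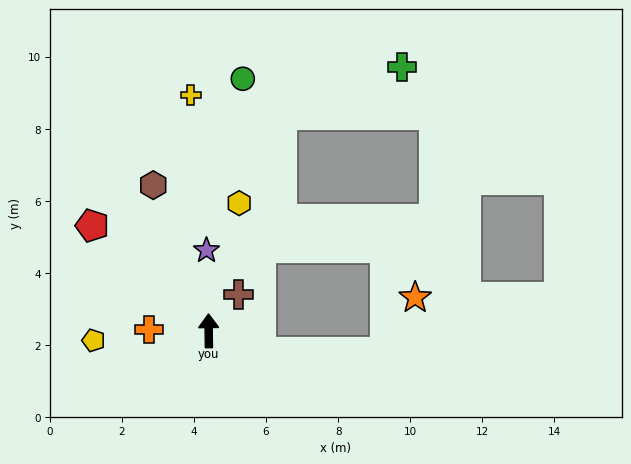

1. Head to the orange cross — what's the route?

turn left 88°, forward 1.7 m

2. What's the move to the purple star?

forward 2.2 m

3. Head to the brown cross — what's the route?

turn right 40°, forward 1.3 m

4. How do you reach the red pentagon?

turn left 47°, forward 4.4 m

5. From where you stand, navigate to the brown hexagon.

turn left 20°, forward 4.3 m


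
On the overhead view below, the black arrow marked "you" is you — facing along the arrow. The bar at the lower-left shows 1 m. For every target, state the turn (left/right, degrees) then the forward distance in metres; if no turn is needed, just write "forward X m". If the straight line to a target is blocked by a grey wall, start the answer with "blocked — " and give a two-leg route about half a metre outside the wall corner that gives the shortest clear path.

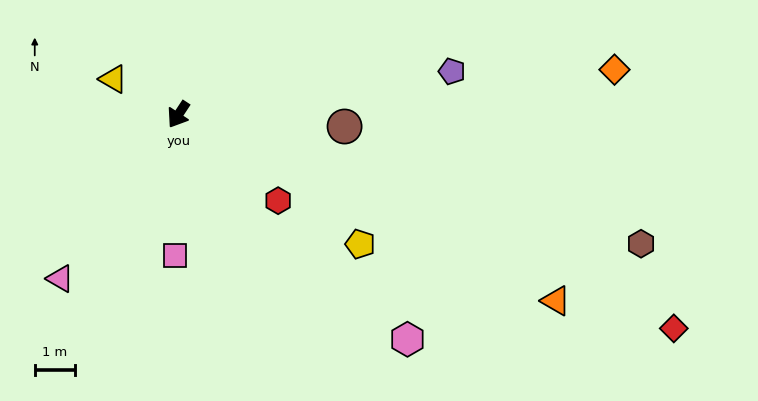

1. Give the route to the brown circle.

turn left 119°, forward 4.1 m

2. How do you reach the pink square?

turn left 32°, forward 3.5 m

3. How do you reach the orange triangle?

turn left 97°, forward 10.4 m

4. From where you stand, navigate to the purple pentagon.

turn left 132°, forward 6.8 m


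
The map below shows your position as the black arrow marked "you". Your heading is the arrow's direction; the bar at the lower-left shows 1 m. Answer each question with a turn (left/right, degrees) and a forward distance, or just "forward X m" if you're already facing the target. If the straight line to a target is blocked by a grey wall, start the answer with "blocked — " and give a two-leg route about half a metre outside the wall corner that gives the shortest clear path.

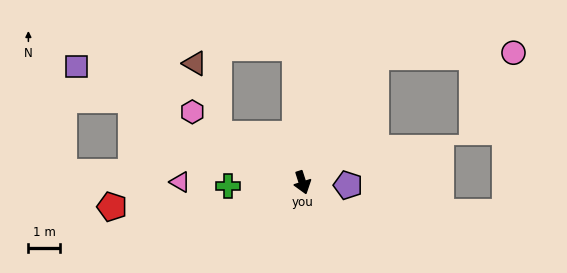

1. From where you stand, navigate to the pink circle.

blocked — turn left 132°, forward 4.6 m, then turn right 58°, forward 4.4 m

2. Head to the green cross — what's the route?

turn right 105°, forward 2.4 m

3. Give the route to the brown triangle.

blocked — turn right 138°, forward 3.1 m, then turn right 41°, forward 2.4 m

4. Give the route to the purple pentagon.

turn left 69°, forward 1.4 m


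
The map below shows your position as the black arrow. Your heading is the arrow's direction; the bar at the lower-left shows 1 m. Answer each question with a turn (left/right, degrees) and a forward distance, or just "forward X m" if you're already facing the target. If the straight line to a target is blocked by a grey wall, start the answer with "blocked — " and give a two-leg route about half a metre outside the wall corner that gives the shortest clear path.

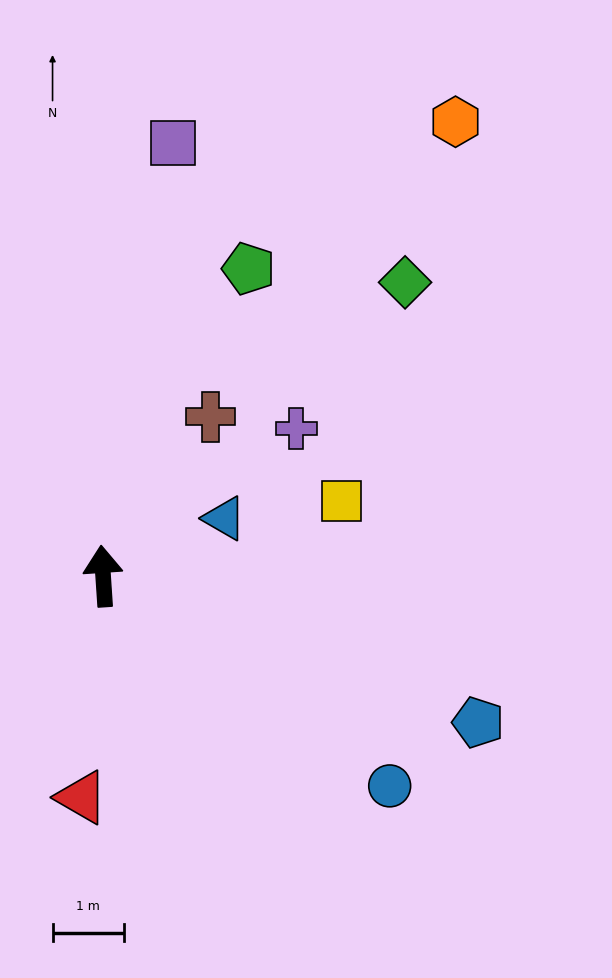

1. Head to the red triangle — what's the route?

turn left 171°, forward 3.1 m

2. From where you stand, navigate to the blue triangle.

turn right 68°, forward 1.9 m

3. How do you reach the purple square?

turn right 13°, forward 6.2 m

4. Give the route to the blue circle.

turn right 130°, forward 5.0 m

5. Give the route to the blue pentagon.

turn right 115°, forward 5.7 m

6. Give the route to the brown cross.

turn right 38°, forward 2.7 m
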